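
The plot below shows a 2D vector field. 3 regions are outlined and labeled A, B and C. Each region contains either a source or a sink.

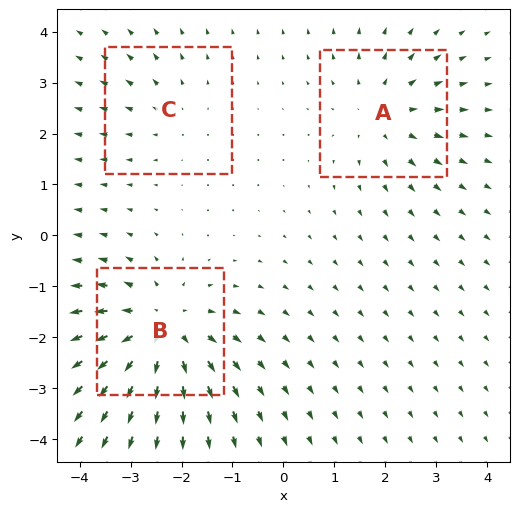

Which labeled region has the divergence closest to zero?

Divergence at each region's feature centre — A: about +3, B: about +5, C: about +2. Region C is closest to zero.

C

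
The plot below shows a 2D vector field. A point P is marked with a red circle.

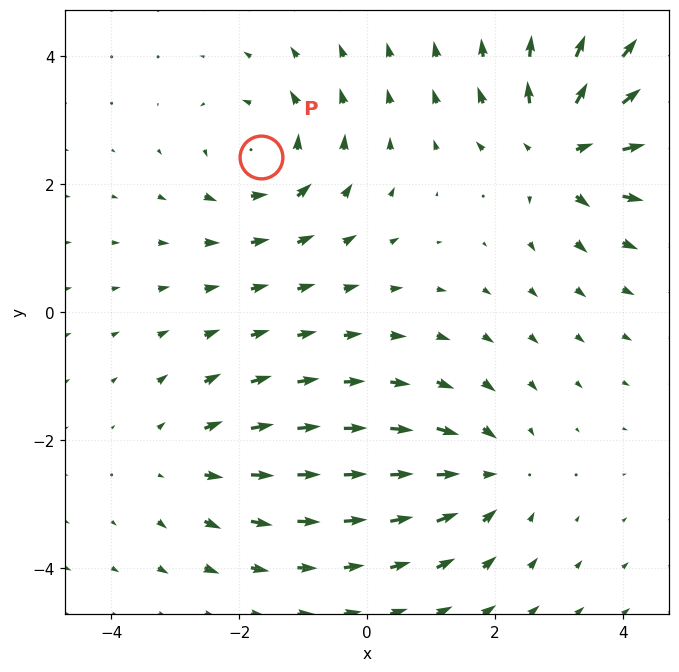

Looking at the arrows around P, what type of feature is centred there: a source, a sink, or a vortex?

At P (-1.7, 2.4) the arrows circulate counterclockwise. Divergence ≈0, curl about +4 — near-zero divergence with nonzero curl is a vortex.

vortex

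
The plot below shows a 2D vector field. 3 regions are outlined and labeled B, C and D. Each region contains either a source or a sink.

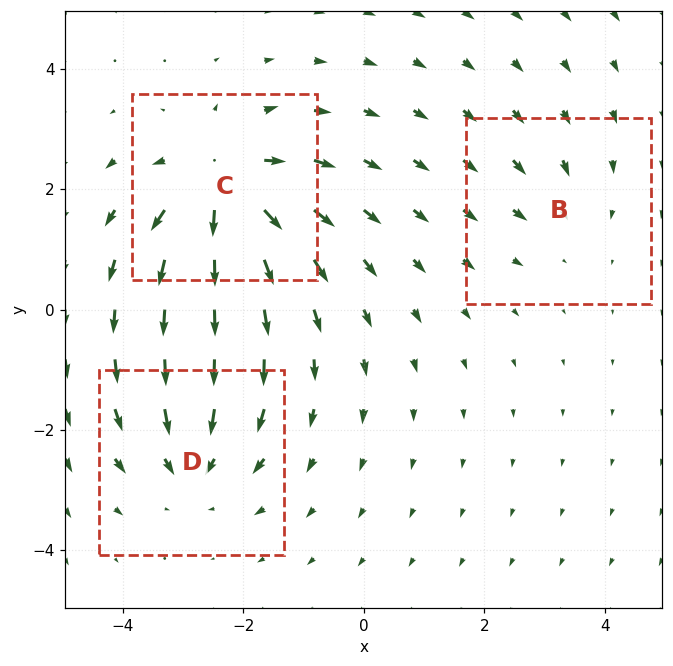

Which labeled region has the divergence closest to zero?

B

Divergence at each region's feature centre — B: about -2, C: about +5, D: about -4. Region B is closest to zero.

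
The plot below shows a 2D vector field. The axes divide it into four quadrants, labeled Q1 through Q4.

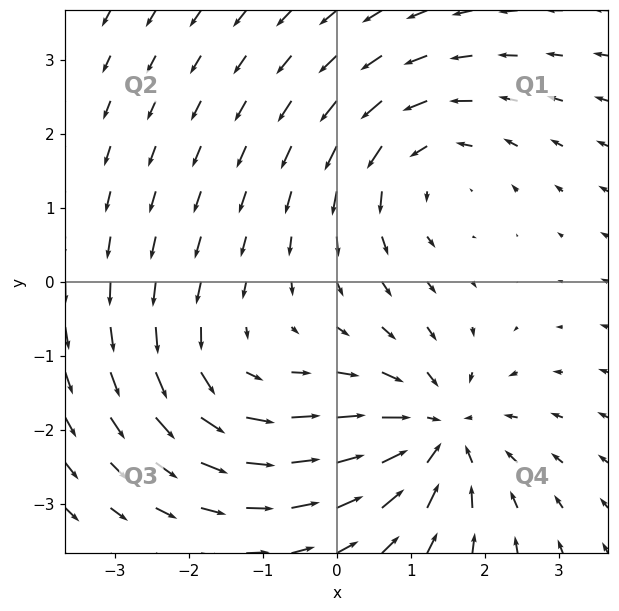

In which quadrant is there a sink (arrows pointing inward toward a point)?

Q4

The sink sits at approximately (1.4, -2.0), which lies in quadrant Q4. The divergence there is about -5, negative as expected for a sink.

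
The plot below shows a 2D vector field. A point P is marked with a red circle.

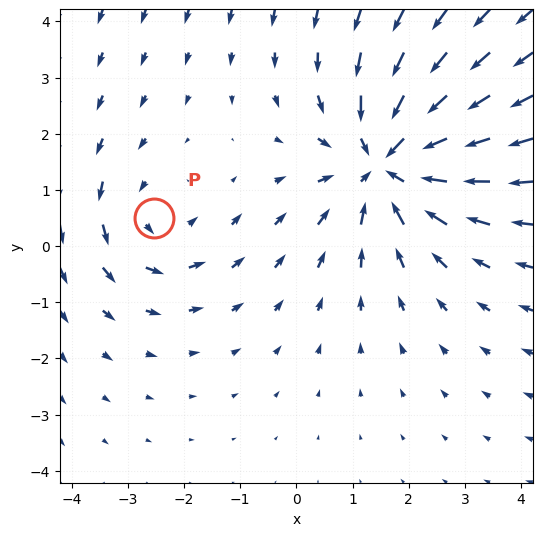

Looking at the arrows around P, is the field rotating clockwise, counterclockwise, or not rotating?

counterclockwise

Near P at (-2.5, 0.5) the arrows circulate counterclockwise. The curl (z-component) there is about +2; positive curl means counterclockwise rotation.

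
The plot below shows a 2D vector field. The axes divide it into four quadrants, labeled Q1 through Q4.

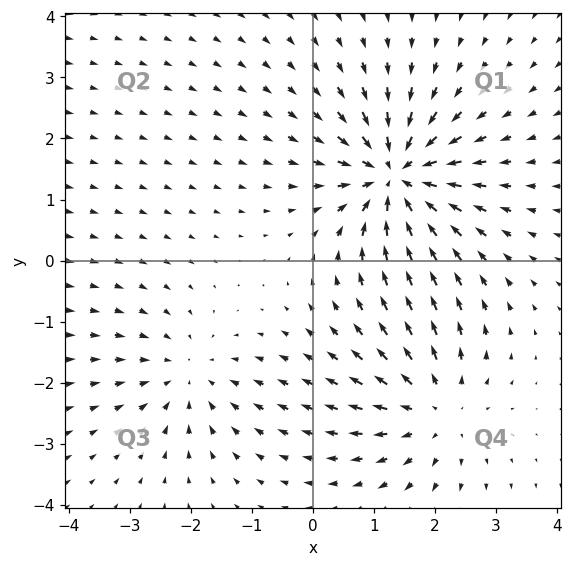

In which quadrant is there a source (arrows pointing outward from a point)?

Q4

The source sits at approximately (2.0, -2.4), which lies in quadrant Q4. The divergence there is about +4, positive as expected for a source.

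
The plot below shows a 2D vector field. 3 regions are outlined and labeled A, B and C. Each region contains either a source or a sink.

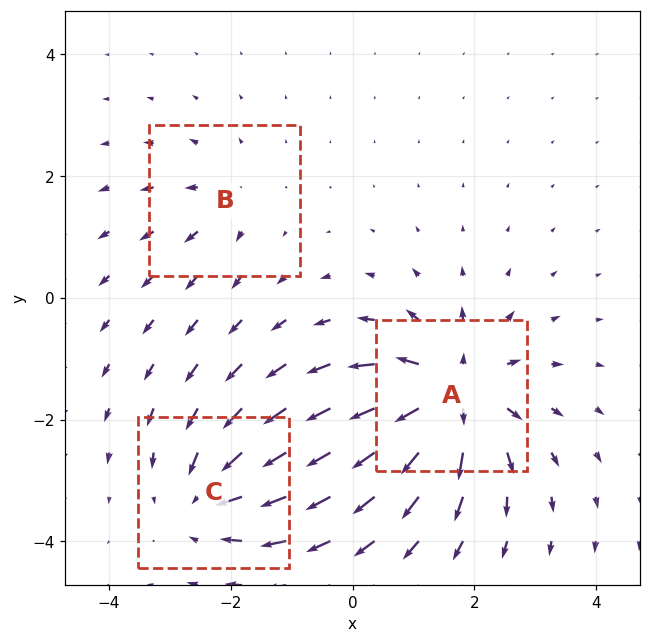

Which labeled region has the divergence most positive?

Divergence at each region's feature centre — A: about +6, B: about +2, C: about -4. Region A is most positive.

A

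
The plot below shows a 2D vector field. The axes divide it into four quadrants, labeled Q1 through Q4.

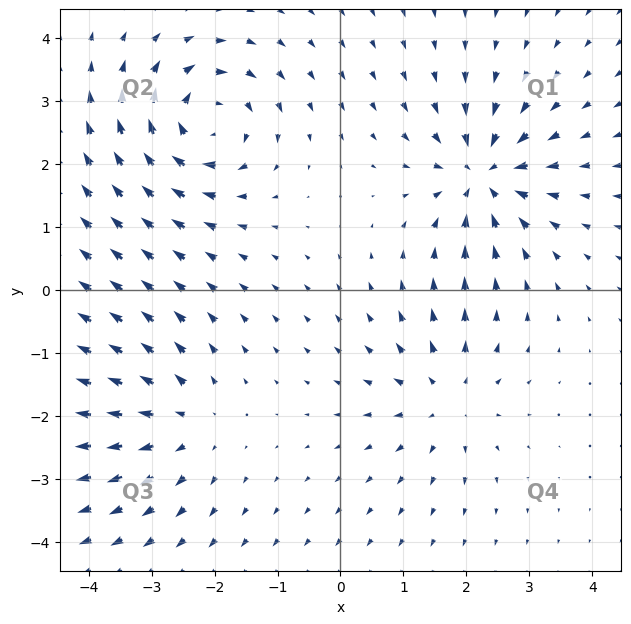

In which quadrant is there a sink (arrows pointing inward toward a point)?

The sink sits at approximately (2.3, 1.8), which lies in quadrant Q1. The divergence there is about -5, negative as expected for a sink.

Q1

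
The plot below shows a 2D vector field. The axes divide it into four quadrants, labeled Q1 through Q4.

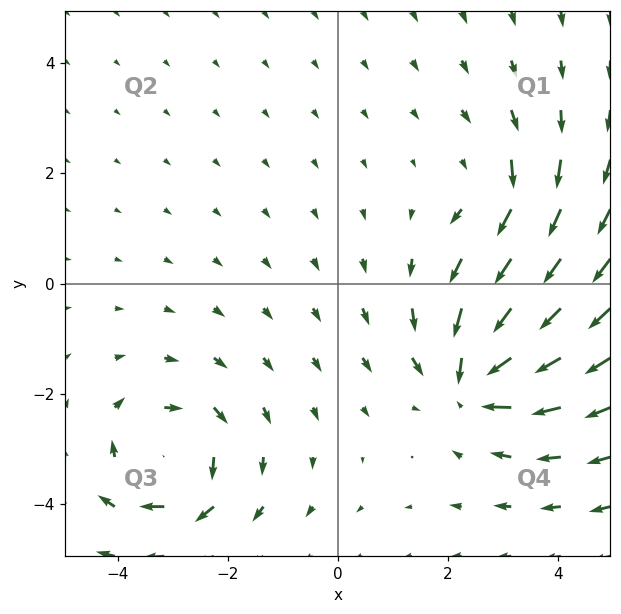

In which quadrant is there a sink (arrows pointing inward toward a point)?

The sink sits at approximately (2.4, -1.7), which lies in quadrant Q4. The divergence there is about -6, negative as expected for a sink.

Q4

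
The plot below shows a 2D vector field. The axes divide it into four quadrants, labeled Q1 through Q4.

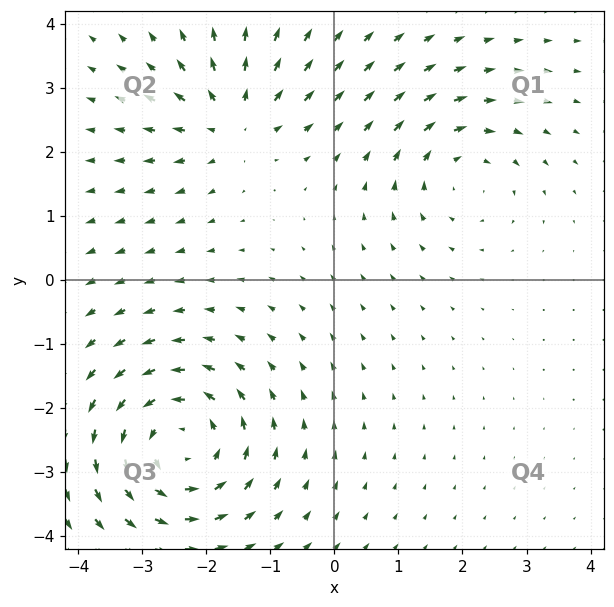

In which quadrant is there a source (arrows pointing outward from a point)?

Q2

The source sits at approximately (-1.6, 2.5), which lies in quadrant Q2. The divergence there is about +3, positive as expected for a source.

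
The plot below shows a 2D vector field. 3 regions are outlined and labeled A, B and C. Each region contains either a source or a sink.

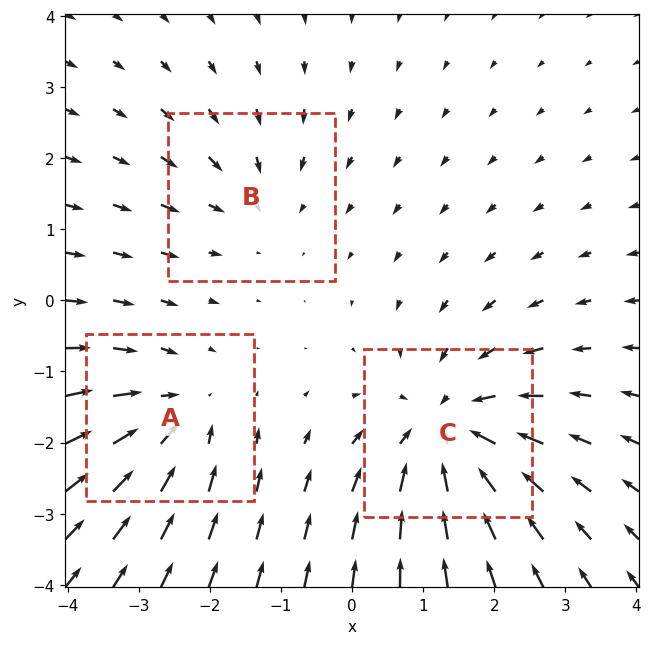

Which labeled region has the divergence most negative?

C

Divergence at each region's feature centre — A: about -3, B: about -2, C: about -4. Region C is most negative.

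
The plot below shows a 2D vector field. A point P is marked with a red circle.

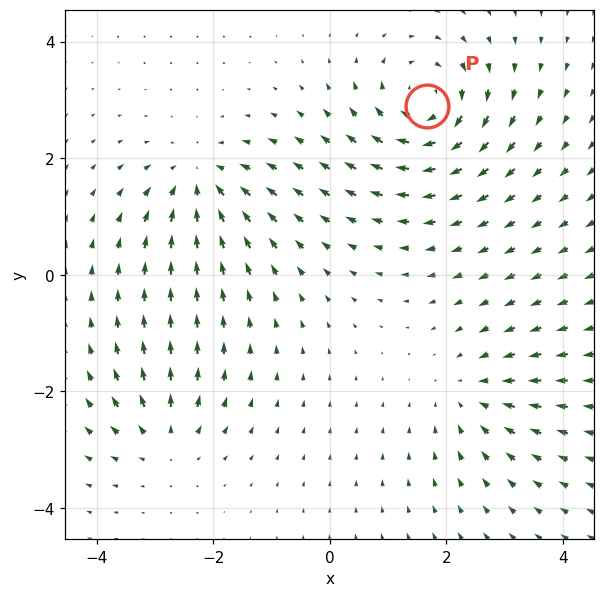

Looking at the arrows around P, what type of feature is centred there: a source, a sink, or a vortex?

vortex

At P (1.7, 2.9) the arrows circulate clockwise. Divergence ≈0, curl about -6 — near-zero divergence with nonzero curl is a vortex.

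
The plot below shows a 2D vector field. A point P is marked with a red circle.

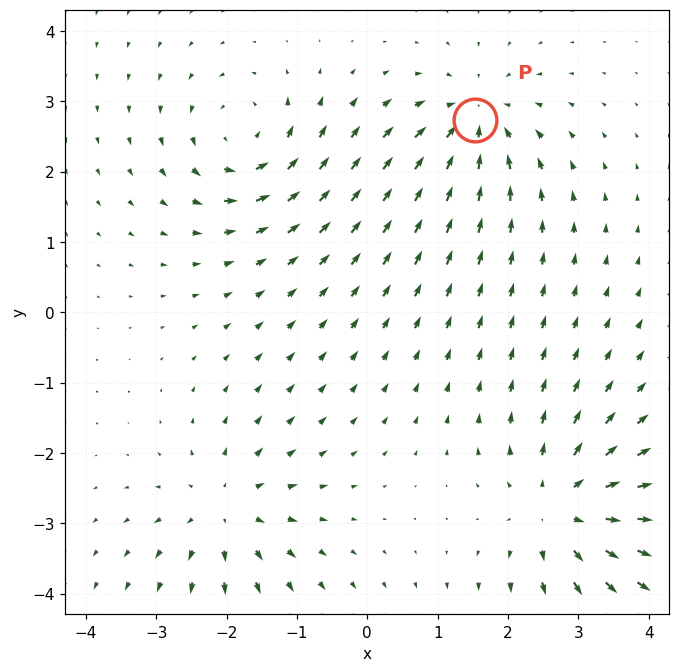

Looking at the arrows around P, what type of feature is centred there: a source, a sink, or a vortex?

sink

At P (1.5, 2.7) the arrows converge inward. Divergence about -5, curl ≈0 — negative divergence with near-zero curl is a sink.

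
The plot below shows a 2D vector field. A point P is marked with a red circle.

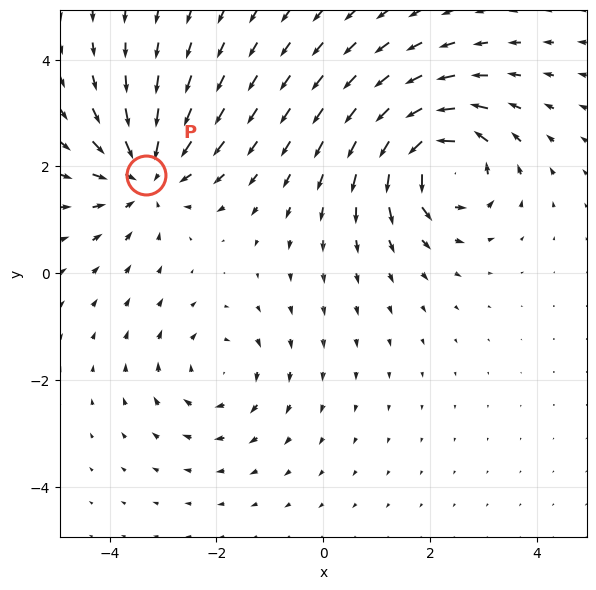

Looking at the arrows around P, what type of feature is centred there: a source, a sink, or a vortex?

sink

At P (-3.3, 1.8) the arrows converge inward. Divergence about -5, curl ≈0 — negative divergence with near-zero curl is a sink.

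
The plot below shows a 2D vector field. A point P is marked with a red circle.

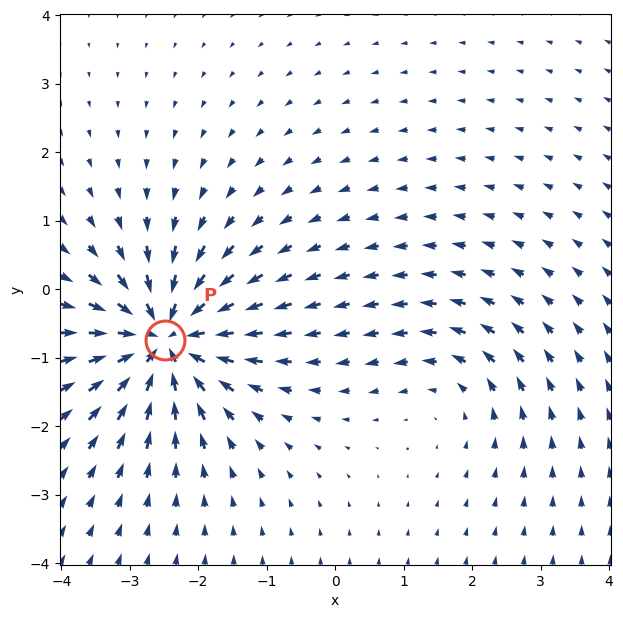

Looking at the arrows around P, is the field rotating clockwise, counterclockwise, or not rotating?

Near P at (-2.5, -0.7) the arrows show no circulation. The curl there is ≈0.

not rotating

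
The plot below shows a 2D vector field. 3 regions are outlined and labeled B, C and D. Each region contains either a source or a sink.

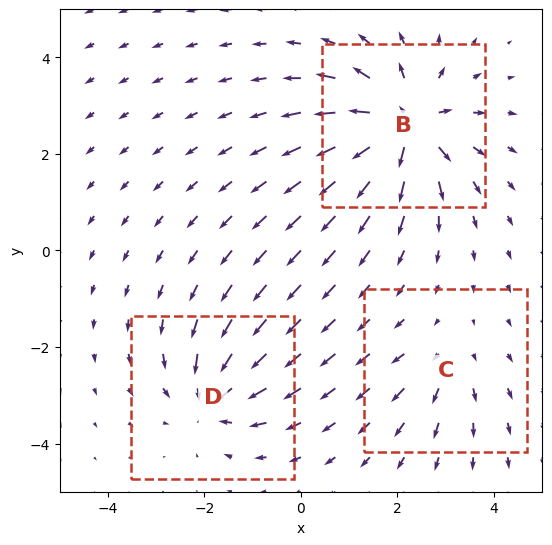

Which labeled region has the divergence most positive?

B

Divergence at each region's feature centre — B: about +6, C: about +2, D: about -4. Region B is most positive.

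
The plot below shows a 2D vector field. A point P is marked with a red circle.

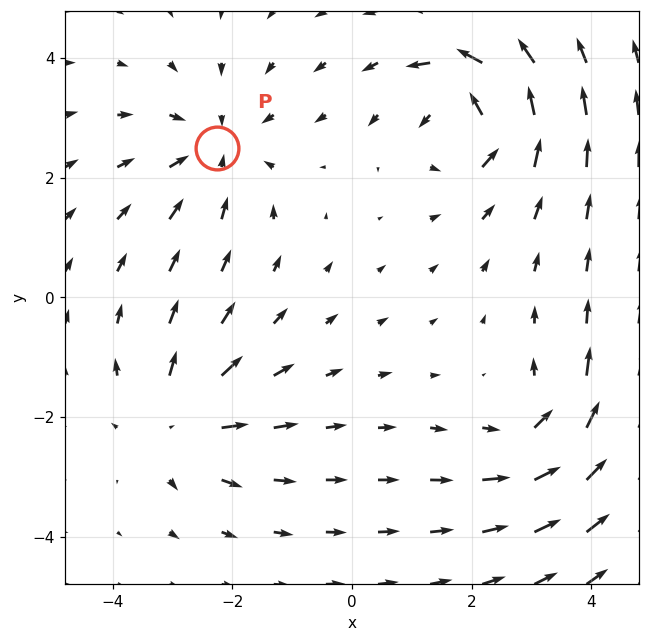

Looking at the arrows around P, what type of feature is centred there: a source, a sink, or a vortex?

At P (-2.3, 2.5) the arrows converge inward. Divergence about -4, curl ≈0 — negative divergence with near-zero curl is a sink.

sink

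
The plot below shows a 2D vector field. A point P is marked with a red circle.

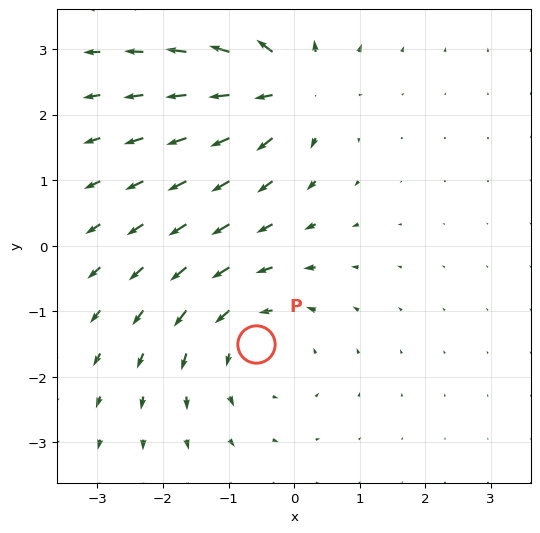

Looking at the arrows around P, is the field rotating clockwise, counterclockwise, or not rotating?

counterclockwise

Near P at (-0.6, -1.5) the arrows circulate counterclockwise. The curl (z-component) there is about +2; positive curl means counterclockwise rotation.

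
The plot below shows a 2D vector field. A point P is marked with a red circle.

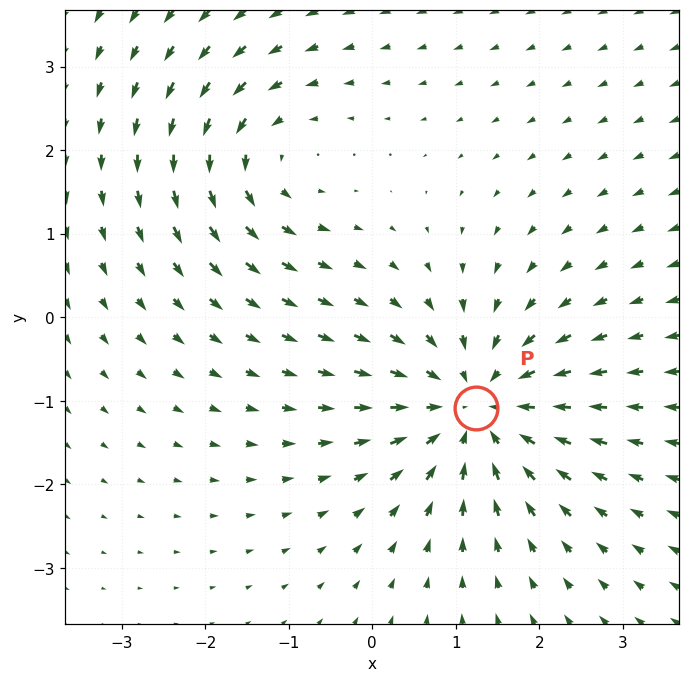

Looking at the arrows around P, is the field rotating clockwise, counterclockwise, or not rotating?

not rotating

Near P at (1.2, -1.1) the arrows show no circulation. The curl there is ≈0.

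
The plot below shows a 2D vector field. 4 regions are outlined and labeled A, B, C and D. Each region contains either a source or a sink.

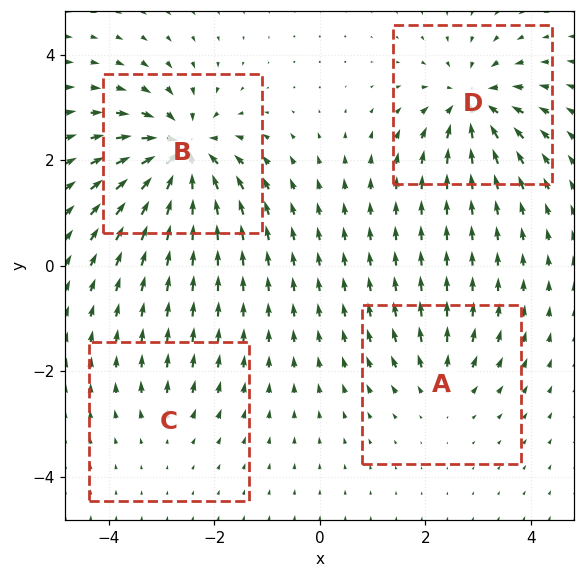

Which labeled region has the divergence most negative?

Divergence at each region's feature centre — A: about +4, B: about -9, C: about +2, D: about -7. Region B is most negative.

B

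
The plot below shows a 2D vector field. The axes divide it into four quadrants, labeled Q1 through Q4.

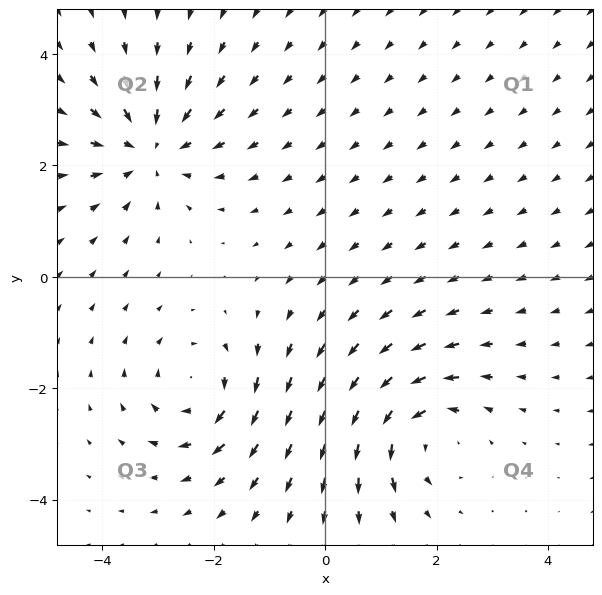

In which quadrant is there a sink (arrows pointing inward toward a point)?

Q2

The sink sits at approximately (-3.1, 2.3), which lies in quadrant Q2. The divergence there is about -4, negative as expected for a sink.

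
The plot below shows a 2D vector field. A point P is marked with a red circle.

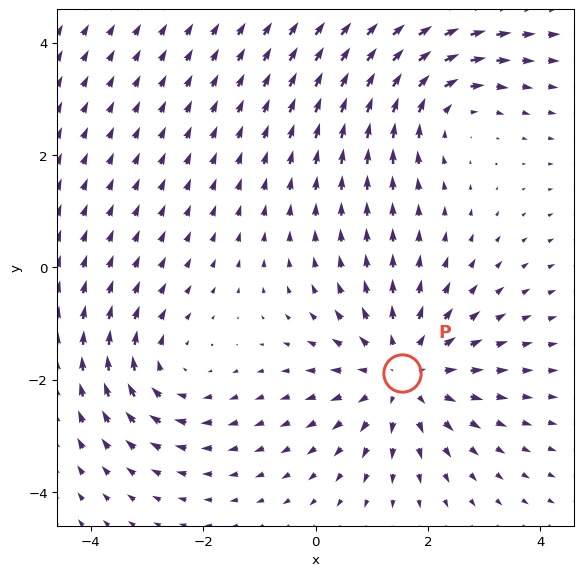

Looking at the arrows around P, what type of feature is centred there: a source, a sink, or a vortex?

At P (1.5, -1.9) the arrows spread outward. Divergence about +3, curl ≈0 — positive divergence with near-zero curl is a source.

source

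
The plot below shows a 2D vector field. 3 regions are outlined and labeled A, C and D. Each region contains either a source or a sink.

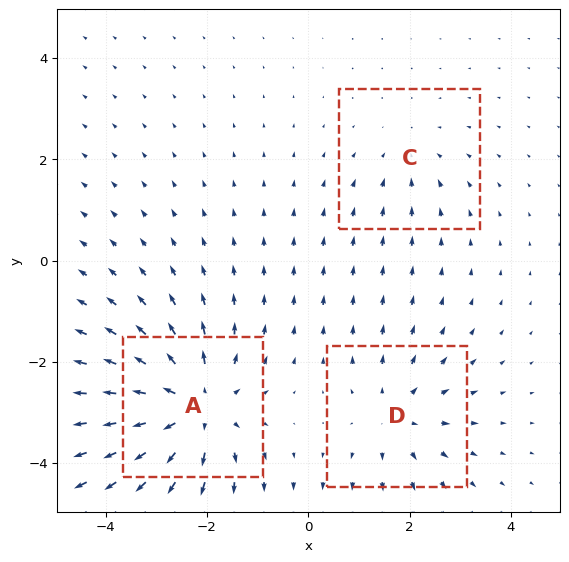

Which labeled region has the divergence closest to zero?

C

Divergence at each region's feature centre — A: about +5, C: about -2, D: about +3. Region C is closest to zero.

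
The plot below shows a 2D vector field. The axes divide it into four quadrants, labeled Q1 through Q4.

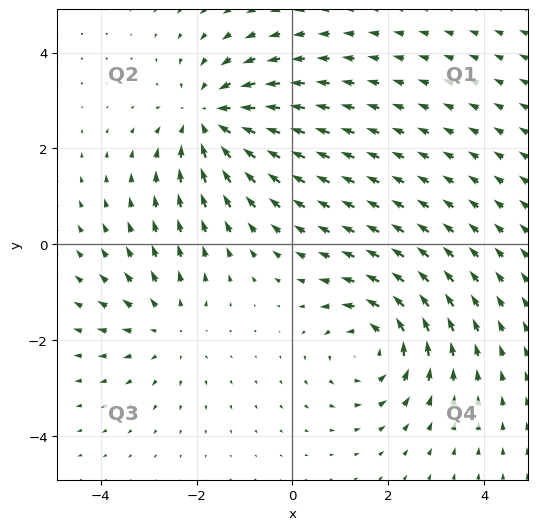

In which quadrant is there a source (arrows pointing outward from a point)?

The source sits at approximately (-2.6, -1.7), which lies in quadrant Q3. The divergence there is about +3, positive as expected for a source.

Q3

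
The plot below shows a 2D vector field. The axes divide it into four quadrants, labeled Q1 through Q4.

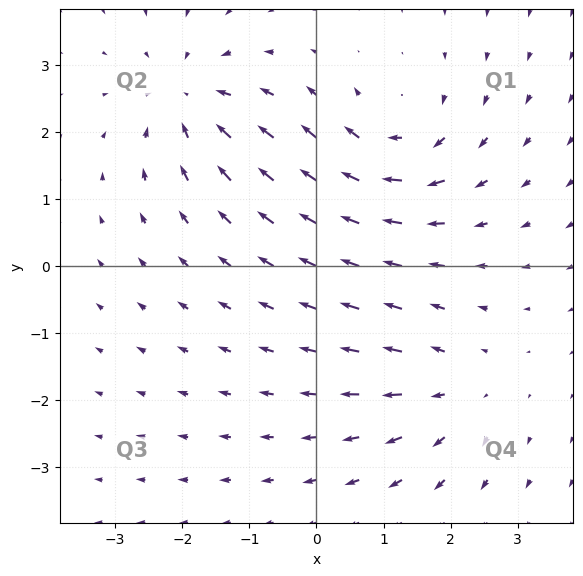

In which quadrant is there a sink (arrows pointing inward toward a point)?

The sink sits at approximately (-1.9, 2.5), which lies in quadrant Q2. The divergence there is about -5, negative as expected for a sink.

Q2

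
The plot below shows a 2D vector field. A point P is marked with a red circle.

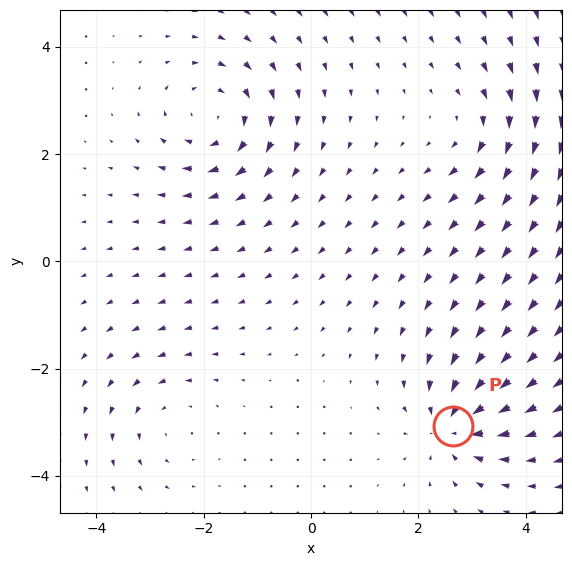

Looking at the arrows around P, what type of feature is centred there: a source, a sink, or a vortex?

At P (2.7, -3.1) the arrows converge inward. Divergence about -5, curl ≈0 — negative divergence with near-zero curl is a sink.

sink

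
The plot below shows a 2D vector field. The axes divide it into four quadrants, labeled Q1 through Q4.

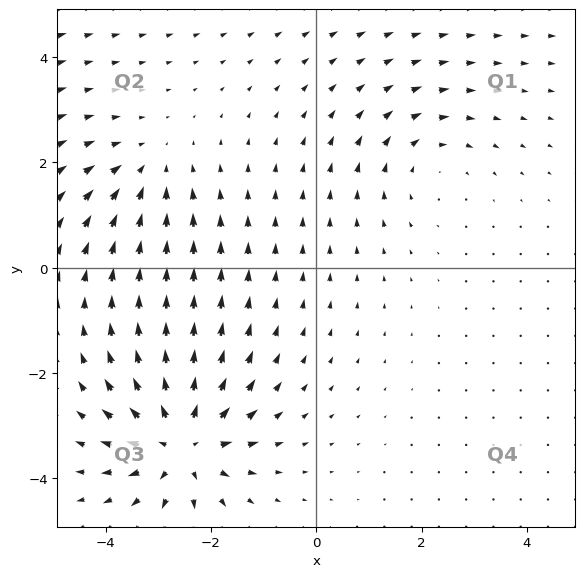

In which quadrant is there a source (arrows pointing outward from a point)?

Q3

The source sits at approximately (-2.6, -3.3), which lies in quadrant Q3. The divergence there is about +5, positive as expected for a source.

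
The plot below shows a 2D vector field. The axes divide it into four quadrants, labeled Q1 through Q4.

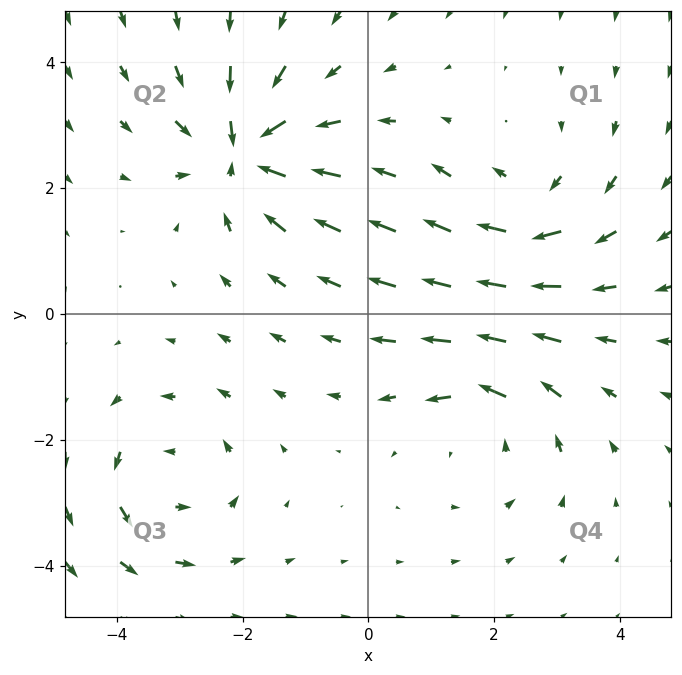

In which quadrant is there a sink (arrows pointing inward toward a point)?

The sink sits at approximately (-2.0, 2.6), which lies in quadrant Q2. The divergence there is about -6, negative as expected for a sink.

Q2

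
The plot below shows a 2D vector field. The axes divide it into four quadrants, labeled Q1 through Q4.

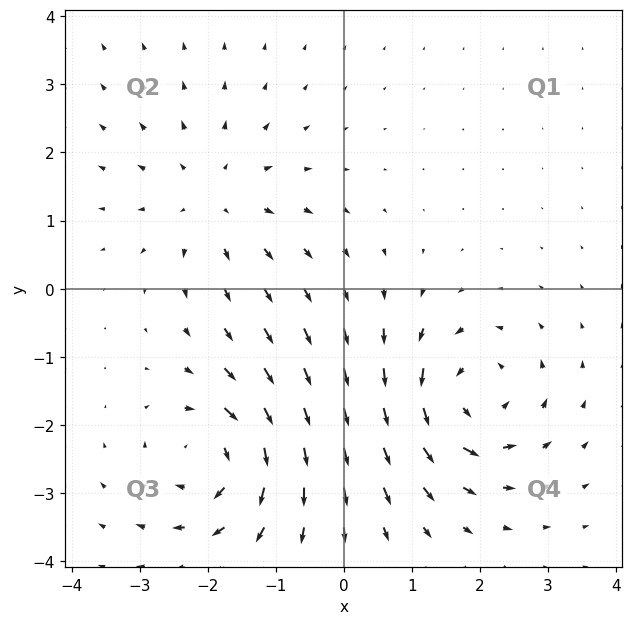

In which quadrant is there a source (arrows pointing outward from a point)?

The source sits at approximately (-1.9, 1.3), which lies in quadrant Q2. The divergence there is about +4, positive as expected for a source.

Q2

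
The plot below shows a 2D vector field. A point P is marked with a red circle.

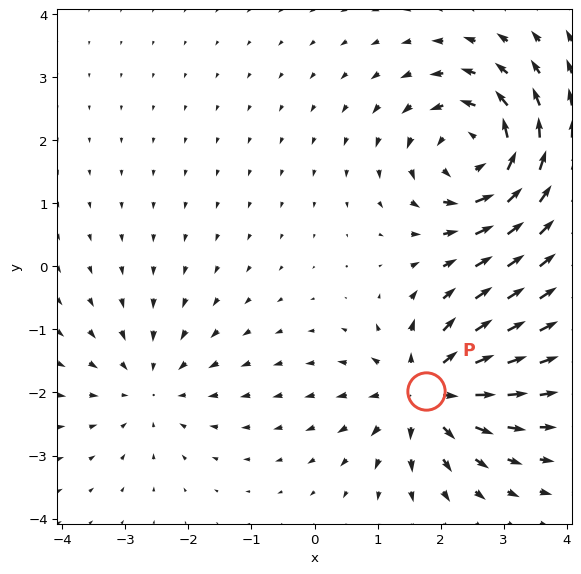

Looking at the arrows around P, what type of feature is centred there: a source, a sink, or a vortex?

source

At P (1.8, -2.0) the arrows spread outward. Divergence about +5, curl ≈0 — positive divergence with near-zero curl is a source.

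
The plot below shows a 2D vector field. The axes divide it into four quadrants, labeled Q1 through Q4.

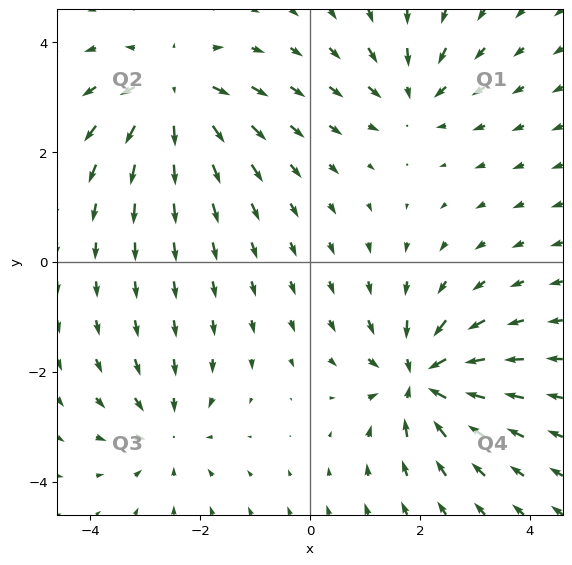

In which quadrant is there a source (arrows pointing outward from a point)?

The source sits at approximately (-2.5, 3.1), which lies in quadrant Q2. The divergence there is about +5, positive as expected for a source.

Q2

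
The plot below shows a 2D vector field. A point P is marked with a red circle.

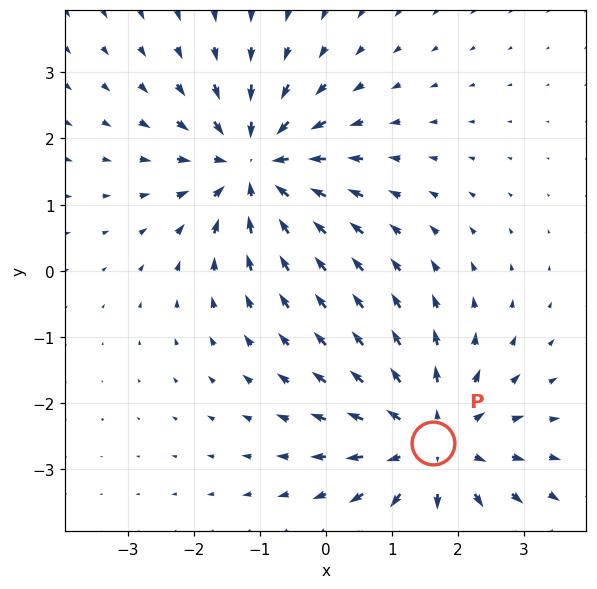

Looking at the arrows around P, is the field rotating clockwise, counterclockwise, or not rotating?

Near P at (1.6, -2.6) the arrows show no circulation. The curl there is ≈0.

not rotating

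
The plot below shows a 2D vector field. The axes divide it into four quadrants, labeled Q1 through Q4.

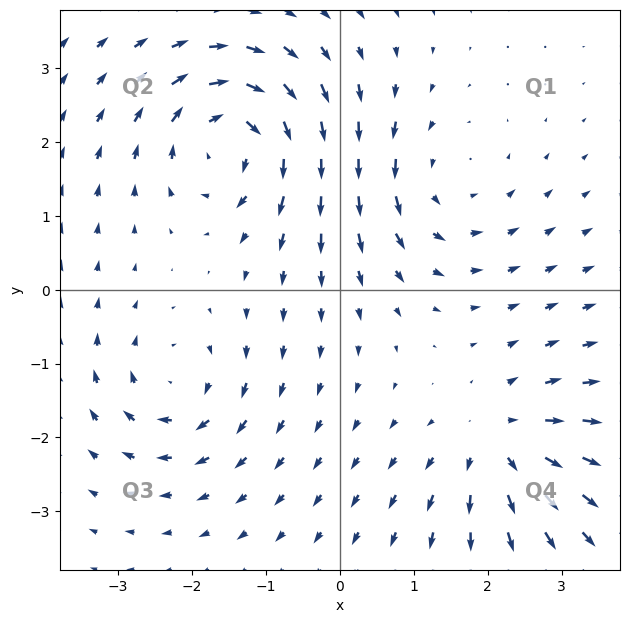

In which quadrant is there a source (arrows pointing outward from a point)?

Q4

The source sits at approximately (2.2, -2.1), which lies in quadrant Q4. The divergence there is about +5, positive as expected for a source.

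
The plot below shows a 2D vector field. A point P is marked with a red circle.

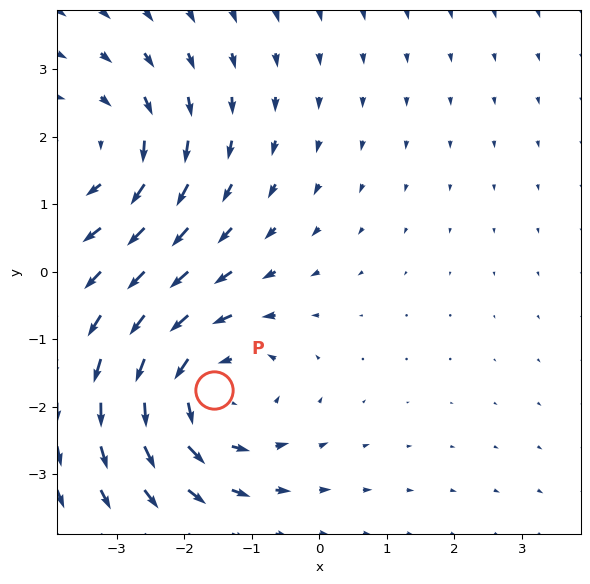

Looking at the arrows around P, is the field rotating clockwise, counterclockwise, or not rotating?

Near P at (-1.6, -1.8) the arrows circulate counterclockwise. The curl (z-component) there is about +3; positive curl means counterclockwise rotation.

counterclockwise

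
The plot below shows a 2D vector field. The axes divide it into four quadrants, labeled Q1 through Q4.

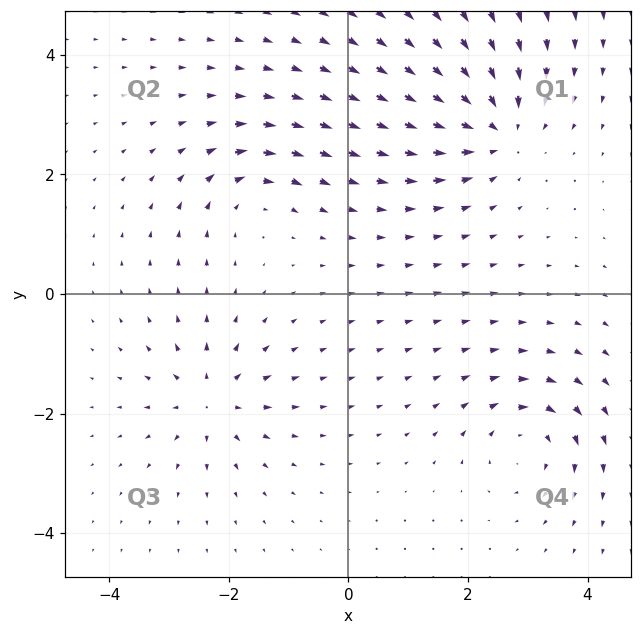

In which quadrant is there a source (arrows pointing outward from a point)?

The source sits at approximately (-2.3, -1.8), which lies in quadrant Q3. The divergence there is about +5, positive as expected for a source.

Q3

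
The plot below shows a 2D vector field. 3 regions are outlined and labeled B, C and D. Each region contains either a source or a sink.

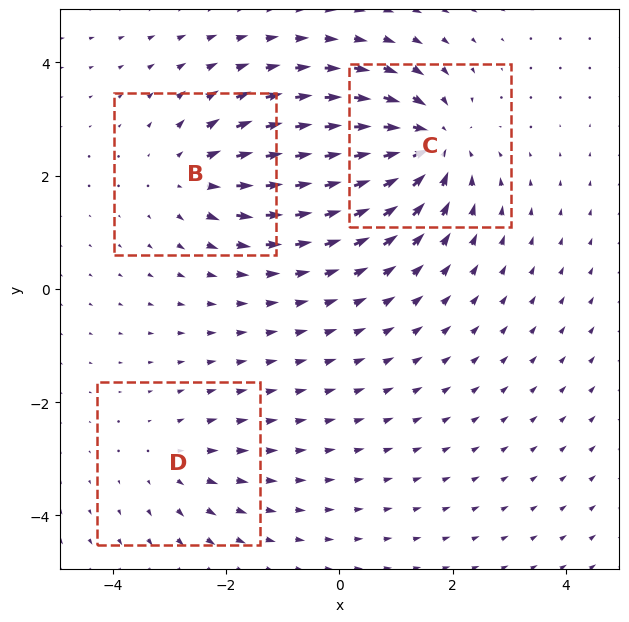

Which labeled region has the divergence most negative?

C

Divergence at each region's feature centre — B: about +3, C: about -5, D: about +2. Region C is most negative.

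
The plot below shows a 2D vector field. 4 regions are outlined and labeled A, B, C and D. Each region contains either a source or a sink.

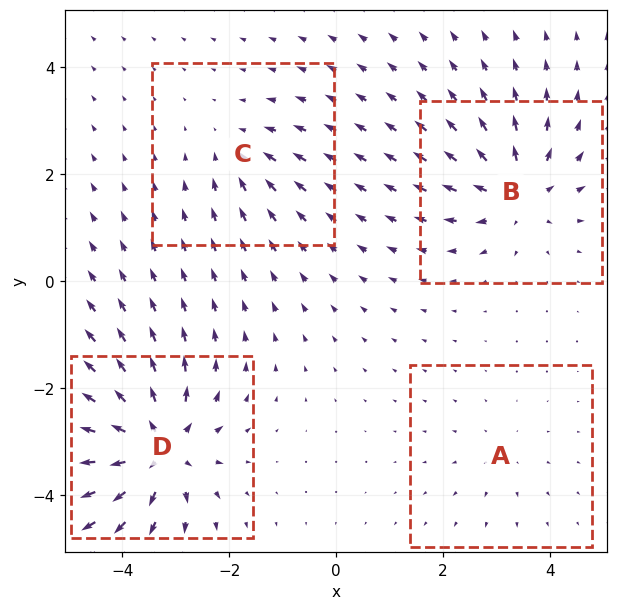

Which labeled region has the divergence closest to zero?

Divergence at each region's feature centre — A: about +2, B: about +6, C: about -3, D: about +8. Region A is closest to zero.

A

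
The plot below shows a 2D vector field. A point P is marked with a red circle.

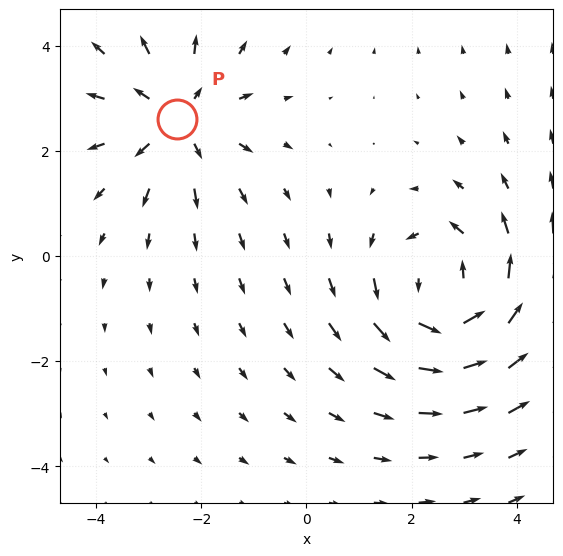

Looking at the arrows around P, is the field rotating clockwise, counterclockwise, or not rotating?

Near P at (-2.5, 2.6) the arrows show no circulation. The curl there is ≈0.

not rotating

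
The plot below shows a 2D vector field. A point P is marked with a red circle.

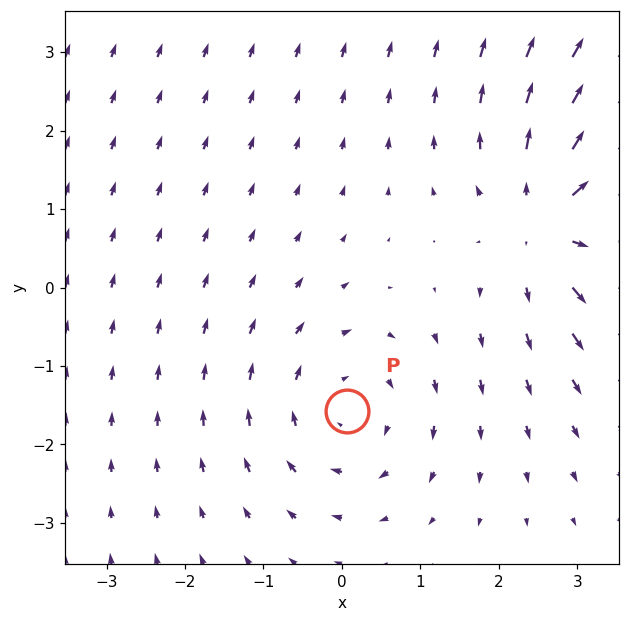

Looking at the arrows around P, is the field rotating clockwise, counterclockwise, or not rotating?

Near P at (0.1, -1.6) the arrows circulate clockwise. The curl (z-component) there is about -2; negative curl means clockwise rotation.

clockwise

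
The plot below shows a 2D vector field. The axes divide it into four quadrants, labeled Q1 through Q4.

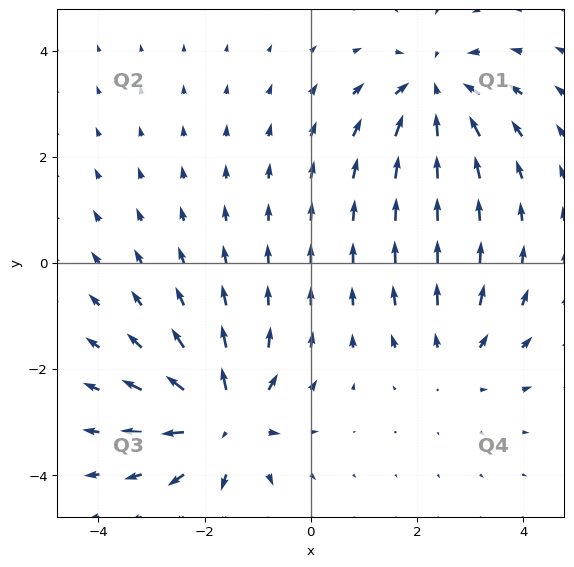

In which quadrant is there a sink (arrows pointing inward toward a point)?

The sink sits at approximately (2.3, 3.2), which lies in quadrant Q1. The divergence there is about -4, negative as expected for a sink.

Q1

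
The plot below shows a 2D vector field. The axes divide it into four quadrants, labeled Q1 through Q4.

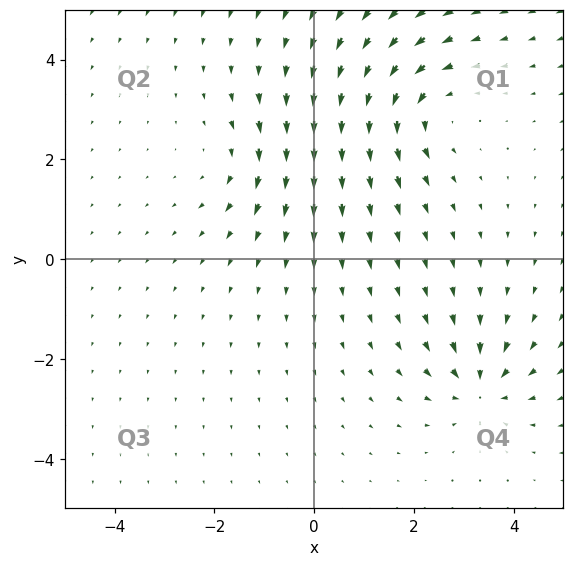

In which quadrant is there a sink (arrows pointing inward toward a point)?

Q4

The sink sits at approximately (3.3, -2.6), which lies in quadrant Q4. The divergence there is about -5, negative as expected for a sink.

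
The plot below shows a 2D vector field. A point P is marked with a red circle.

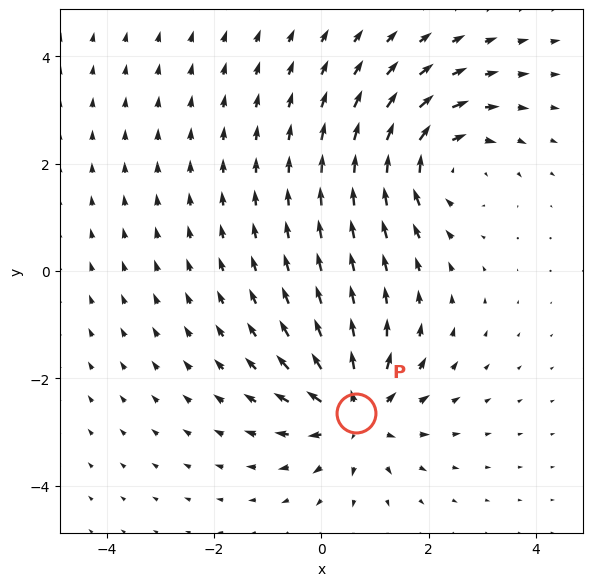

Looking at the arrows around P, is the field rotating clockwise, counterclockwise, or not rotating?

not rotating

Near P at (0.6, -2.7) the arrows show no circulation. The curl there is ≈0.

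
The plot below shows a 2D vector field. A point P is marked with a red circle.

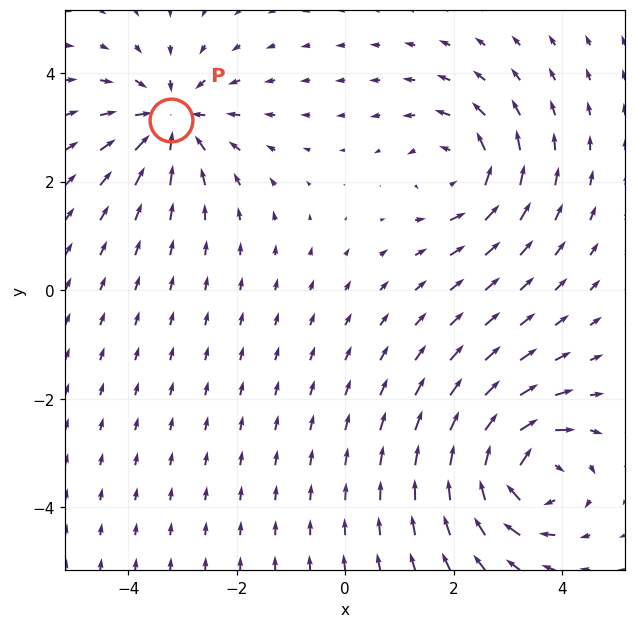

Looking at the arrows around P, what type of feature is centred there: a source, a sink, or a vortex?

At P (-3.2, 3.1) the arrows converge inward. Divergence about -3, curl ≈0 — negative divergence with near-zero curl is a sink.

sink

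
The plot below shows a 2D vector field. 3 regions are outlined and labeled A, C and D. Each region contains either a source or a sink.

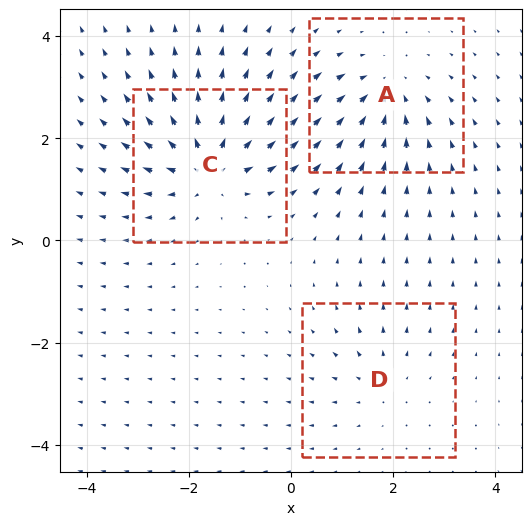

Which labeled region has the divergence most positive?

C

Divergence at each region's feature centre — A: about -4, C: about +5, D: about +2. Region C is most positive.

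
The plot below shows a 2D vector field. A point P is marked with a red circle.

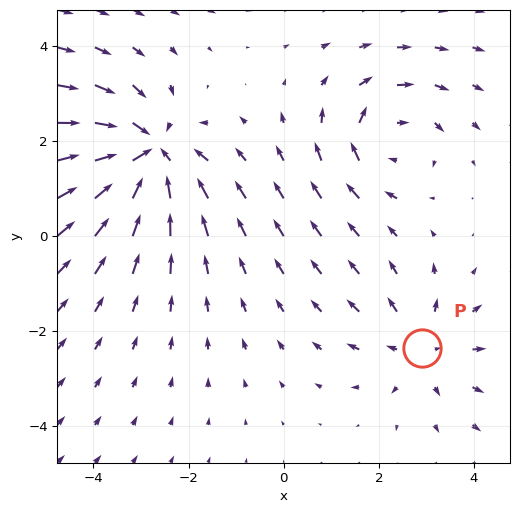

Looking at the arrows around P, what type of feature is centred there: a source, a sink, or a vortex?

At P (2.9, -2.4) the arrows spread outward. Divergence about +3, curl ≈0 — positive divergence with near-zero curl is a source.

source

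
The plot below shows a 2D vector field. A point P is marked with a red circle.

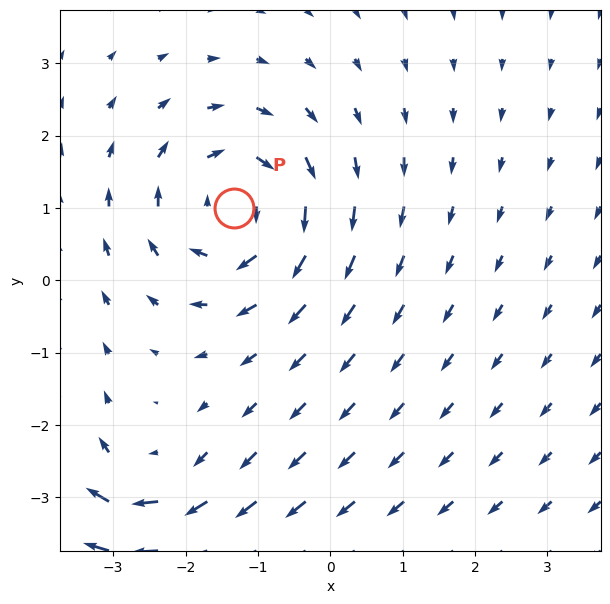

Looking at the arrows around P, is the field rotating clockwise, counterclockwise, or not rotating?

clockwise

Near P at (-1.3, 1.0) the arrows circulate clockwise. The curl (z-component) there is about -4; negative curl means clockwise rotation.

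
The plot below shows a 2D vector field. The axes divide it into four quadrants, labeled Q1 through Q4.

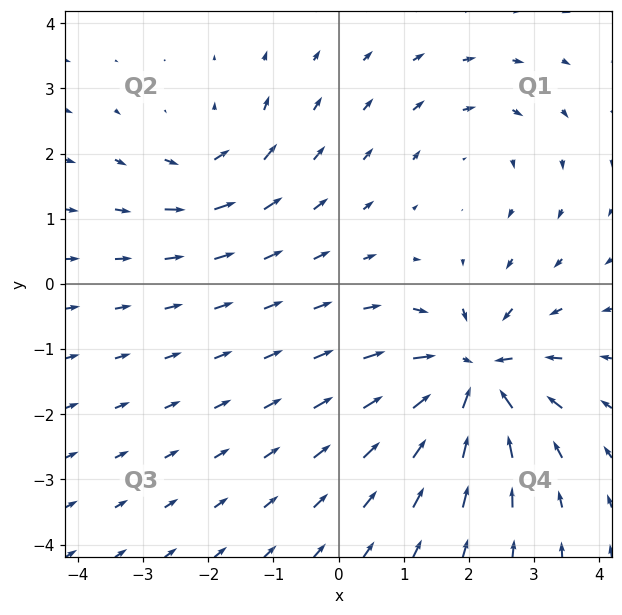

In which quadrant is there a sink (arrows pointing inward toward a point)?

Q4

The sink sits at approximately (2.1, -1.4), which lies in quadrant Q4. The divergence there is about -7, negative as expected for a sink.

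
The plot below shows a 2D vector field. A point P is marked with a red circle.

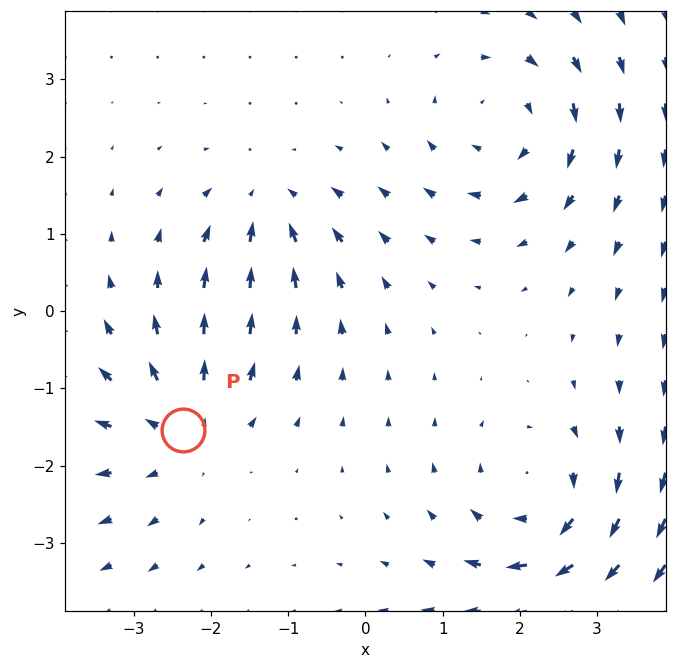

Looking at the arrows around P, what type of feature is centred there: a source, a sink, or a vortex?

At P (-2.4, -1.5) the arrows spread outward. Divergence about +4, curl ≈0 — positive divergence with near-zero curl is a source.

source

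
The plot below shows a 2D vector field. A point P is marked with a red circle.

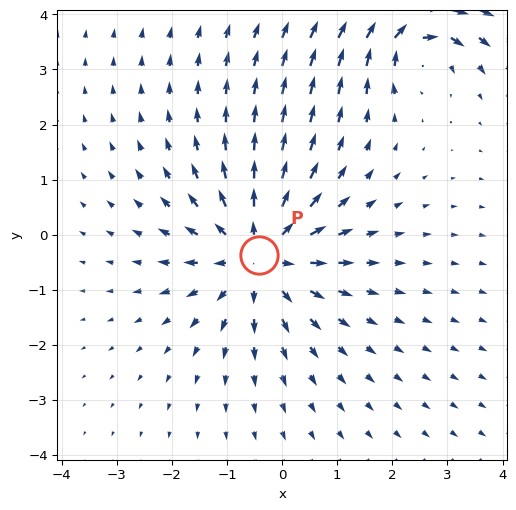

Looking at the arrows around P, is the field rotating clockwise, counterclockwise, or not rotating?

not rotating

Near P at (-0.4, -0.4) the arrows show no circulation. The curl there is ≈0.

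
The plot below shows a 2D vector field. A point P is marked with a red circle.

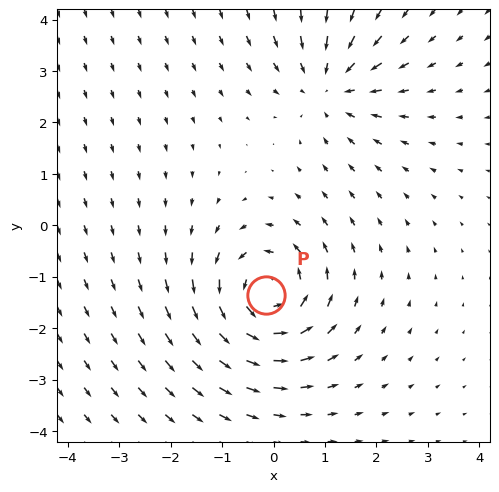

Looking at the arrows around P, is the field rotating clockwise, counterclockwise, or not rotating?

Near P at (-0.1, -1.3) the arrows circulate counterclockwise. The curl (z-component) there is about +4; positive curl means counterclockwise rotation.

counterclockwise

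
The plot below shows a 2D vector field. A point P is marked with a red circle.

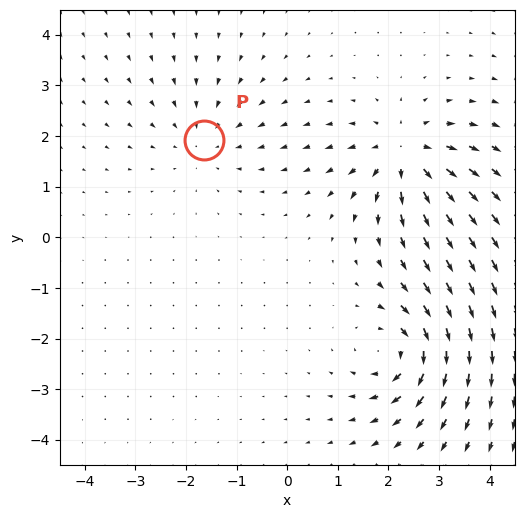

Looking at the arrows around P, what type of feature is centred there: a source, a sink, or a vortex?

sink

At P (-1.6, 1.9) the arrows converge inward. Divergence about -3, curl ≈0 — negative divergence with near-zero curl is a sink.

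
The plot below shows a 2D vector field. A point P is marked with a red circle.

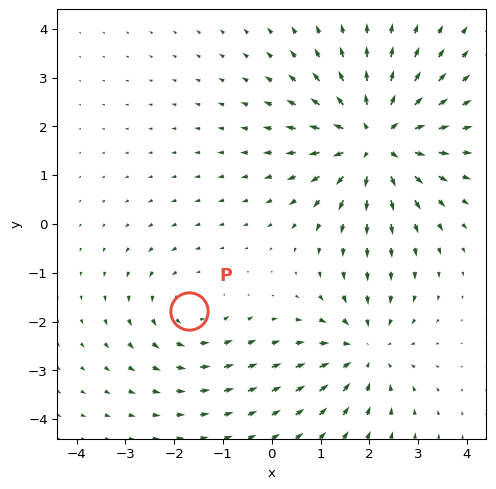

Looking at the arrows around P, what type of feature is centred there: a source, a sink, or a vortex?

vortex

At P (-1.7, -1.8) the arrows circulate counterclockwise. Divergence ≈0, curl about +2 — near-zero divergence with nonzero curl is a vortex.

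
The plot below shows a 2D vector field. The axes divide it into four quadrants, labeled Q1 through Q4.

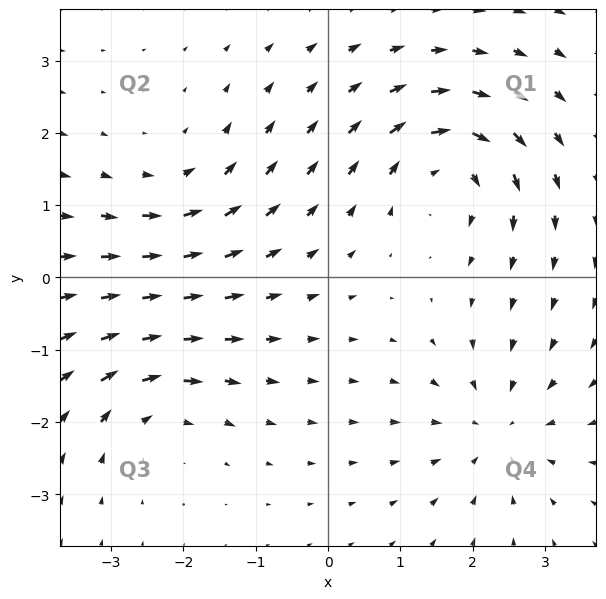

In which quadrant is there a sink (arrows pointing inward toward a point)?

Q4

The sink sits at approximately (2.3, -2.1), which lies in quadrant Q4. The divergence there is about -4, negative as expected for a sink.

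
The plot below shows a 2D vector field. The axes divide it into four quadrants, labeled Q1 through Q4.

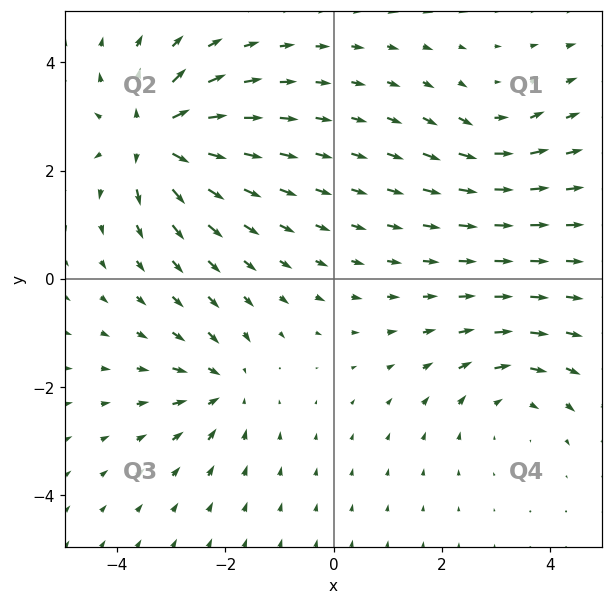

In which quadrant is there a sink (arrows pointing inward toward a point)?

Q3

The sink sits at approximately (-2.1, -2.0), which lies in quadrant Q3. The divergence there is about -4, negative as expected for a sink.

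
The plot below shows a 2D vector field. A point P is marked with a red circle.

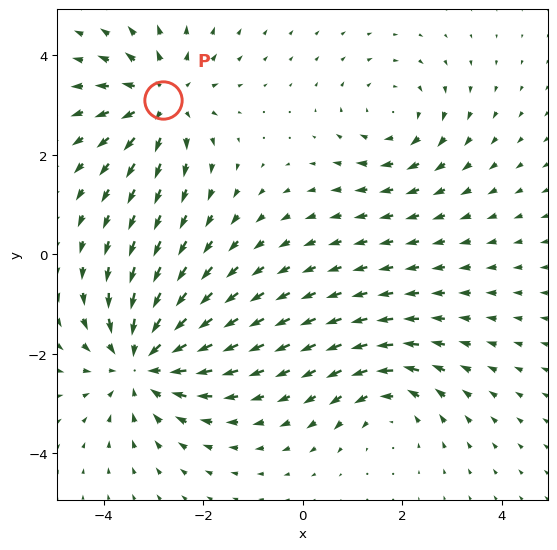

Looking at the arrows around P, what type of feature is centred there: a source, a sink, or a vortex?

source

At P (-2.8, 3.1) the arrows spread outward. Divergence about +4, curl ≈0 — positive divergence with near-zero curl is a source.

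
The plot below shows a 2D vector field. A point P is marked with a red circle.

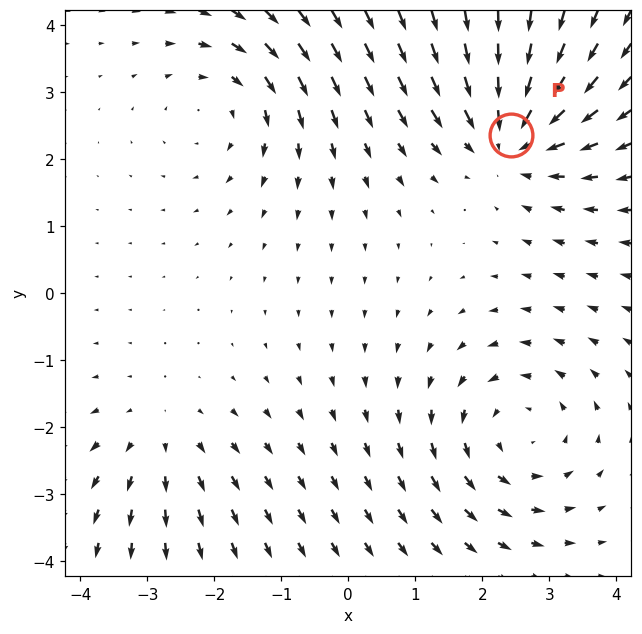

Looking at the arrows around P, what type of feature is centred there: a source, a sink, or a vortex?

sink

At P (2.4, 2.4) the arrows converge inward. Divergence about -4, curl ≈0 — negative divergence with near-zero curl is a sink.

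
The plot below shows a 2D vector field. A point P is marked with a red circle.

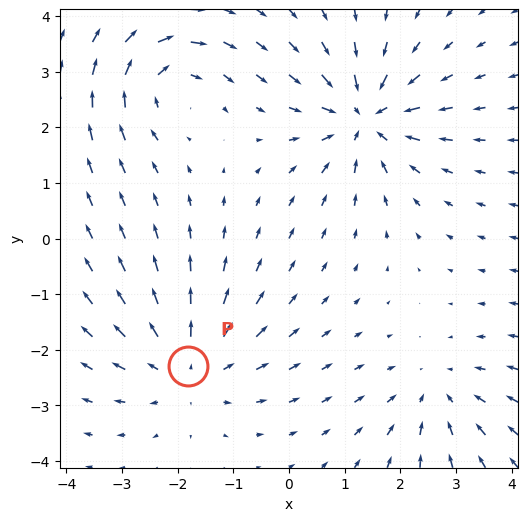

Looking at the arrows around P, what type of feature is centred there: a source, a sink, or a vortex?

At P (-1.8, -2.3) the arrows spread outward. Divergence about +3, curl ≈0 — positive divergence with near-zero curl is a source.

source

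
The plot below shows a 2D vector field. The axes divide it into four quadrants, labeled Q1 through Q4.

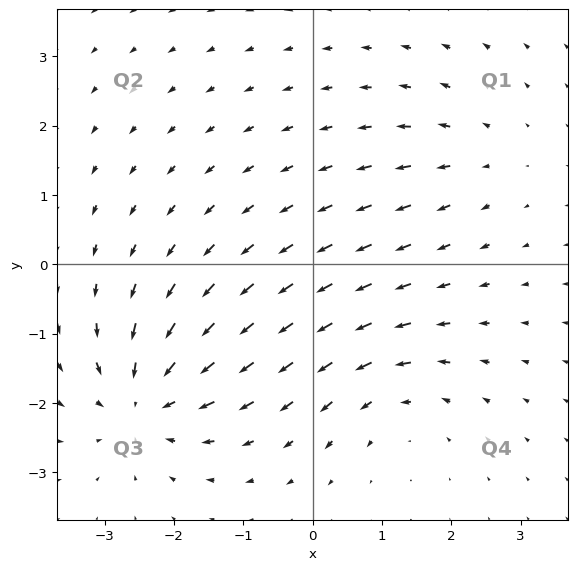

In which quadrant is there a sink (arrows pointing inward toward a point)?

The sink sits at approximately (-2.4, -2.0), which lies in quadrant Q3. The divergence there is about -5, negative as expected for a sink.

Q3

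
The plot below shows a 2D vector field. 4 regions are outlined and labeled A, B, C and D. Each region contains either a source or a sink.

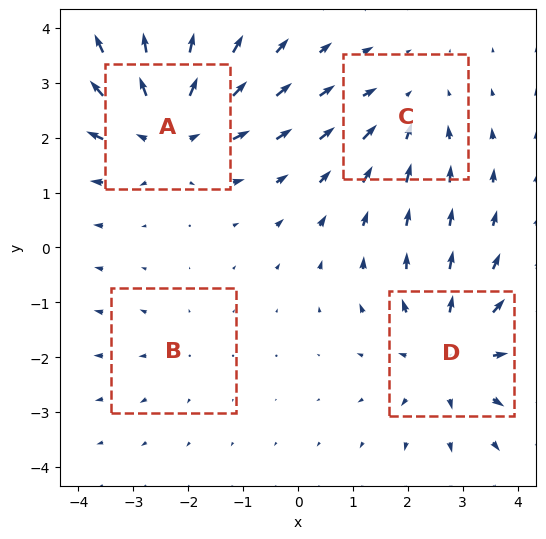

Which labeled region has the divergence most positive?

Divergence at each region's feature centre — A: about +6, B: about +2, C: about -3, D: about +5. Region A is most positive.

A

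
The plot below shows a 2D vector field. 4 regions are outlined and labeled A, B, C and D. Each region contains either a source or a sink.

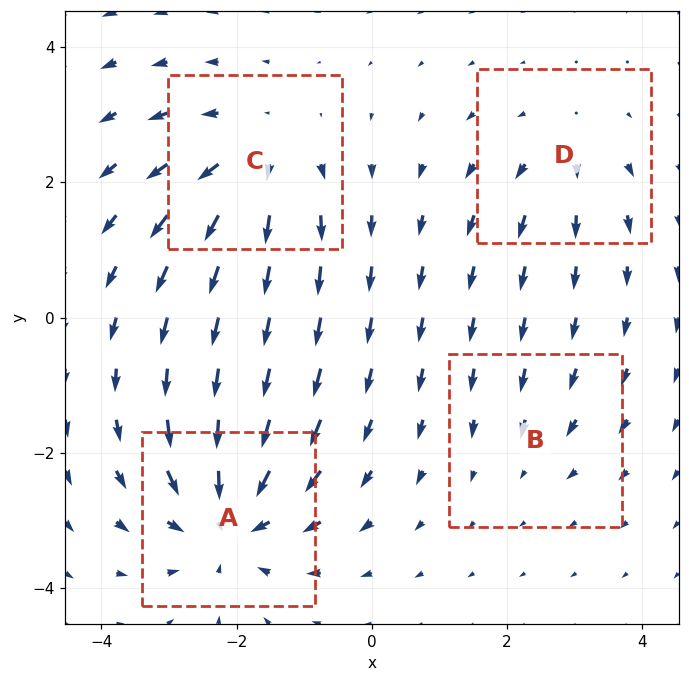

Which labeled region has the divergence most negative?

A

Divergence at each region's feature centre — A: about -7, B: about -2, C: about +5, D: about +3. Region A is most negative.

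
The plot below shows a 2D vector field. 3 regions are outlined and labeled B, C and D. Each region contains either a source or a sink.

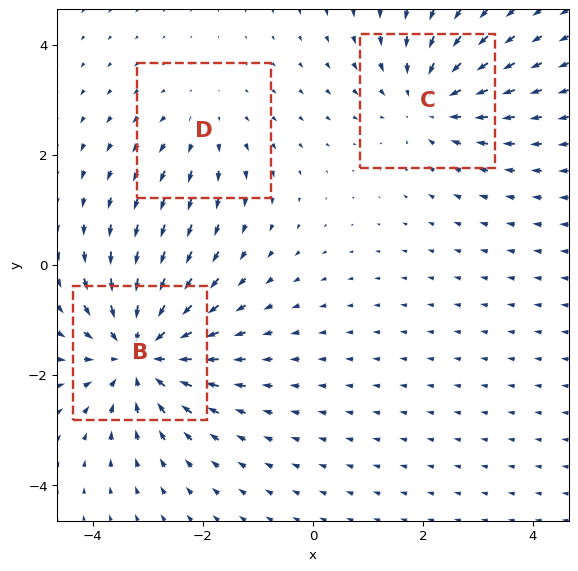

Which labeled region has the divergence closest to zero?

D

Divergence at each region's feature centre — B: about -4, C: about -3, D: about +2. Region D is closest to zero.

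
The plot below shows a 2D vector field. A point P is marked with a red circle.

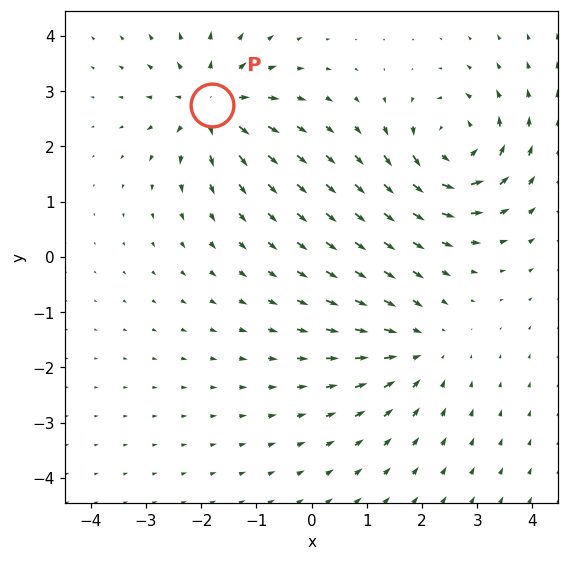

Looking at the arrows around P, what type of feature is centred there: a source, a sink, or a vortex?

At P (-1.8, 2.8) the arrows spread outward. Divergence about +5, curl ≈0 — positive divergence with near-zero curl is a source.

source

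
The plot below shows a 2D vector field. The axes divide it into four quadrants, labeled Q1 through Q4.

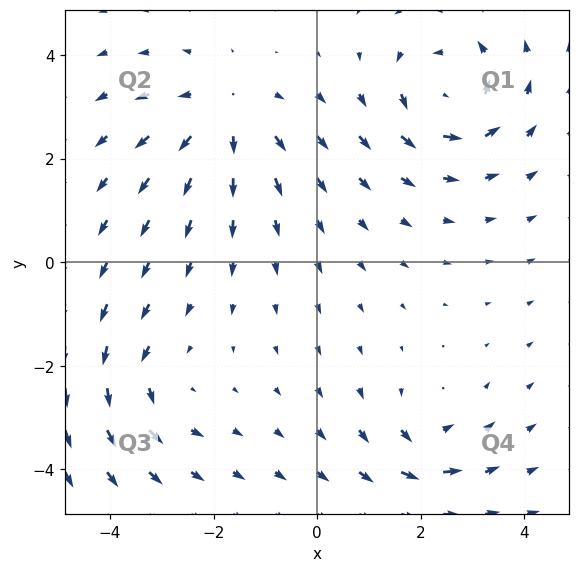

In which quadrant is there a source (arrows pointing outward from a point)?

The source sits at approximately (-1.8, 2.9), which lies in quadrant Q2. The divergence there is about +4, positive as expected for a source.

Q2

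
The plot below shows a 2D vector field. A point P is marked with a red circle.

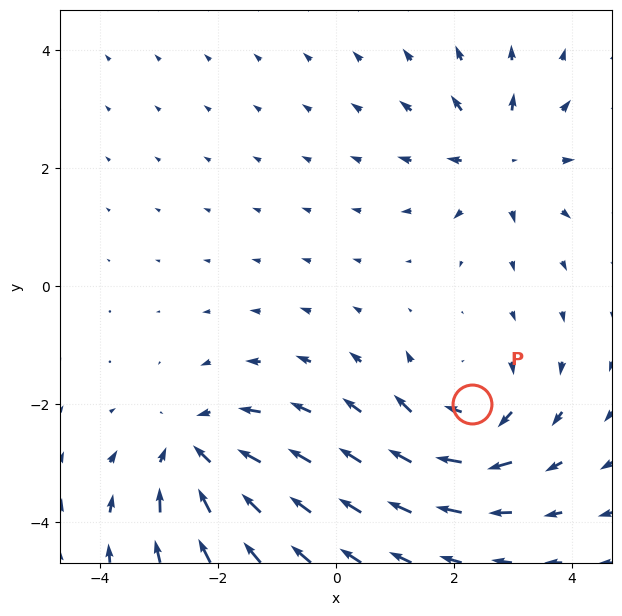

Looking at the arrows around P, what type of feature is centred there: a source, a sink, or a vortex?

vortex

At P (2.3, -2.0) the arrows circulate clockwise. Divergence ≈0, curl about -4 — near-zero divergence with nonzero curl is a vortex.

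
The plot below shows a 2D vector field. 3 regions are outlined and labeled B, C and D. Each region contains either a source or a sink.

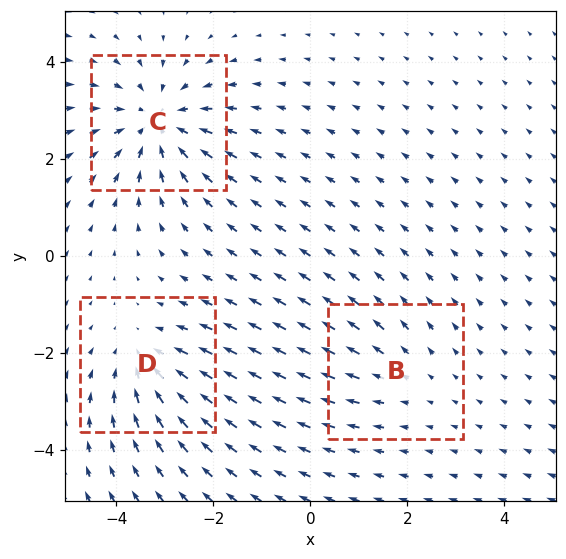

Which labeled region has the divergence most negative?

C

Divergence at each region's feature centre — B: about +2, C: about -4, D: about -3. Region C is most negative.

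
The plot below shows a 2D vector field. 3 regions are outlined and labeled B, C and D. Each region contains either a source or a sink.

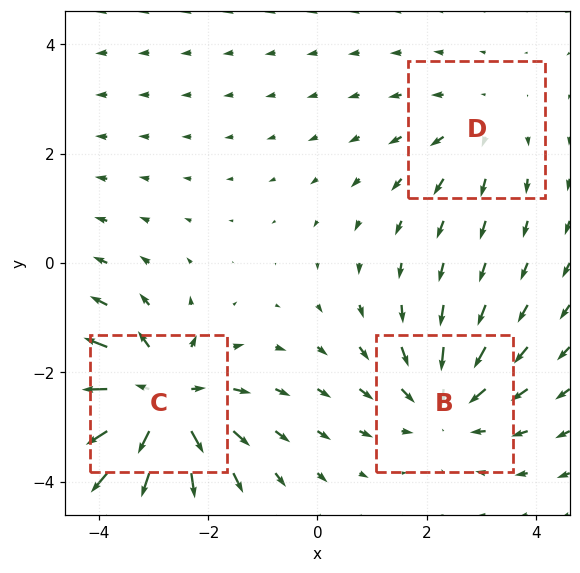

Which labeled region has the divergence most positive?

Divergence at each region's feature centre — B: about -3, C: about +5, D: about +2. Region C is most positive.

C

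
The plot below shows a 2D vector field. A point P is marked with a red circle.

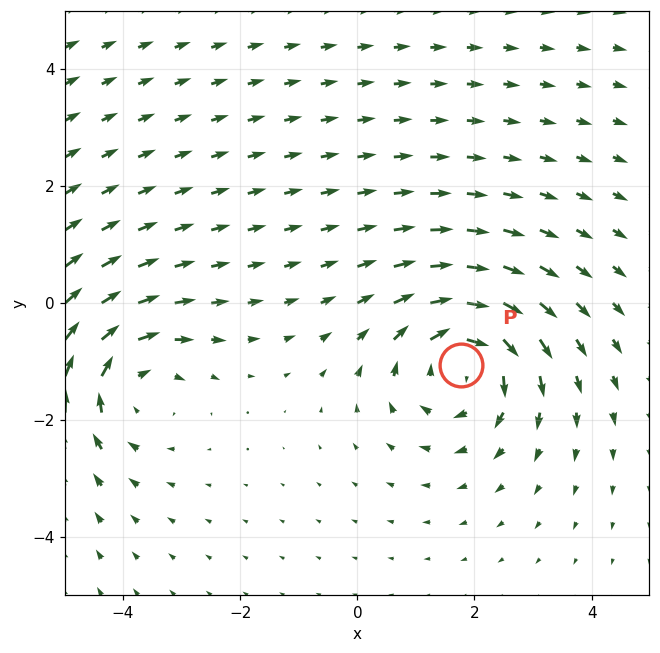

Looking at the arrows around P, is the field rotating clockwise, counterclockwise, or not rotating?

Near P at (1.8, -1.1) the arrows circulate clockwise. The curl (z-component) there is about -5; negative curl means clockwise rotation.

clockwise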